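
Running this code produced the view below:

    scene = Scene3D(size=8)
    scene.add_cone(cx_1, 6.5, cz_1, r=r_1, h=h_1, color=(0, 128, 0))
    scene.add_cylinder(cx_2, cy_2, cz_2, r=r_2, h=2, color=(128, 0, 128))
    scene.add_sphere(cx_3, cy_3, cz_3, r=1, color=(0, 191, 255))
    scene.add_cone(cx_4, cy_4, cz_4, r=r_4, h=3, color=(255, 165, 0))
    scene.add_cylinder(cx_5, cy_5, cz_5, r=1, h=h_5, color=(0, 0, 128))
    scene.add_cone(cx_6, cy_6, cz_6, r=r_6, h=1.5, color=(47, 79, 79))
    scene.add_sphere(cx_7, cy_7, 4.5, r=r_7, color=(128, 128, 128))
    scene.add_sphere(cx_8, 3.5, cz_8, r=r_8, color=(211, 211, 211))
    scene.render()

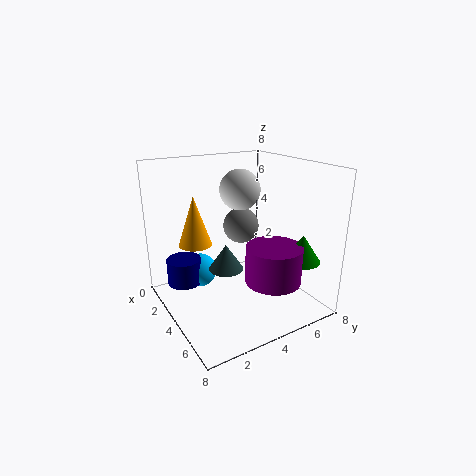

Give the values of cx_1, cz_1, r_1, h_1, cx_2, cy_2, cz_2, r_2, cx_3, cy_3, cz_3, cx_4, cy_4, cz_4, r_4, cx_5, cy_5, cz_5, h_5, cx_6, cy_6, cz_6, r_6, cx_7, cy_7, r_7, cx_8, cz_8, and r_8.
cx_1 = 6.5, cz_1 = 3, r_1 = 1, h_1 = 1.5, cx_2 = 6, cy_2 = 5, cz_2 = 2, r_2 = 1.5, cx_3 = 2, cy_3 = 2.5, cz_3 = 1.5, cx_4 = 1.5, cy_4 = 2.5, cz_4 = 3, r_4 = 1, cx_5 = 2, cy_5 = 1.5, cz_5 = 1, h_5 = 1.5, cx_6 = 3.5, cy_6 = 3.5, cz_6 = 2, r_6 = 1, cx_7 = 3.5, cy_7 = 4.5, r_7 = 1, cx_8 = 5, cz_8 = 7, r_8 = 1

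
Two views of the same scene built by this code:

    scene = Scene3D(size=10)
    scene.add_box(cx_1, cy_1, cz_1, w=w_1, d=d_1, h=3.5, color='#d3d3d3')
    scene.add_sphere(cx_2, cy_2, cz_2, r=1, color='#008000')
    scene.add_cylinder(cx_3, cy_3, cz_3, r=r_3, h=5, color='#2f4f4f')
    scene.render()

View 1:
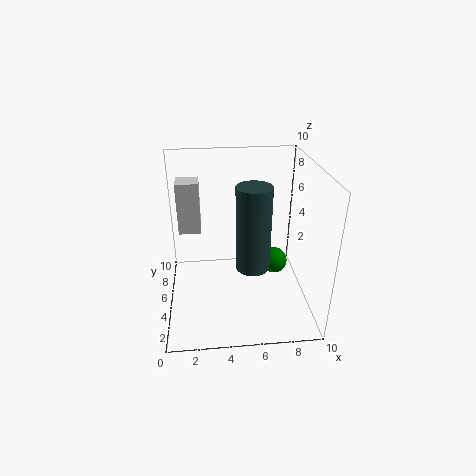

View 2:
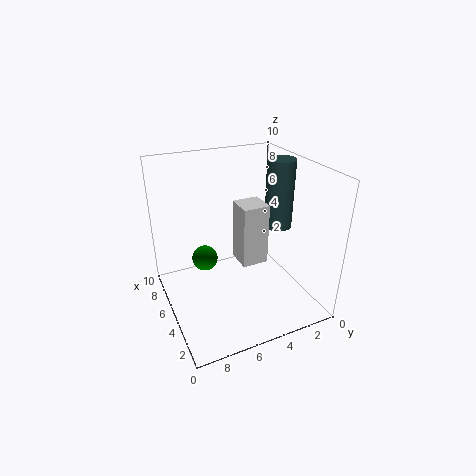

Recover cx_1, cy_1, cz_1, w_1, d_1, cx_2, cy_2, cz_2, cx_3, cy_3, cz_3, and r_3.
cx_1 = 1
cy_1 = 5
cz_1 = 5.5
w_1 = 1.5
d_1 = 1.5
cx_2 = 8
cy_2 = 6.5
cz_2 = 2
cx_3 = 5.5
cy_3 = 1.5
cz_3 = 5
r_3 = 1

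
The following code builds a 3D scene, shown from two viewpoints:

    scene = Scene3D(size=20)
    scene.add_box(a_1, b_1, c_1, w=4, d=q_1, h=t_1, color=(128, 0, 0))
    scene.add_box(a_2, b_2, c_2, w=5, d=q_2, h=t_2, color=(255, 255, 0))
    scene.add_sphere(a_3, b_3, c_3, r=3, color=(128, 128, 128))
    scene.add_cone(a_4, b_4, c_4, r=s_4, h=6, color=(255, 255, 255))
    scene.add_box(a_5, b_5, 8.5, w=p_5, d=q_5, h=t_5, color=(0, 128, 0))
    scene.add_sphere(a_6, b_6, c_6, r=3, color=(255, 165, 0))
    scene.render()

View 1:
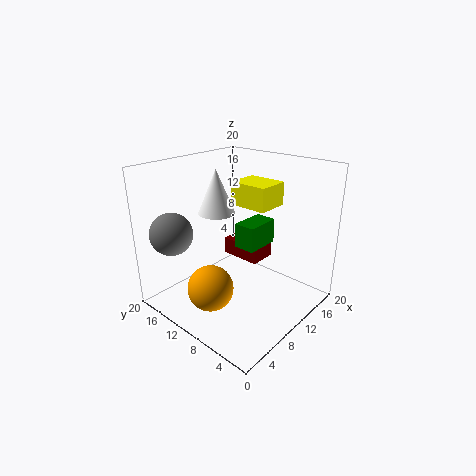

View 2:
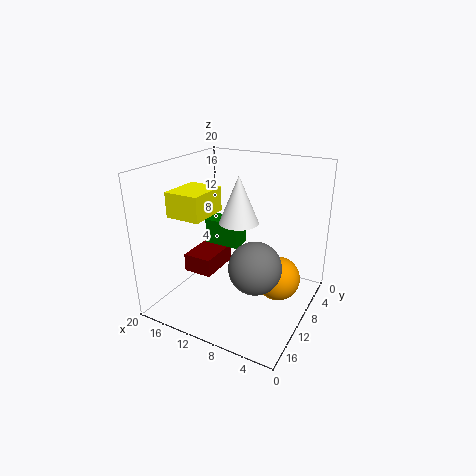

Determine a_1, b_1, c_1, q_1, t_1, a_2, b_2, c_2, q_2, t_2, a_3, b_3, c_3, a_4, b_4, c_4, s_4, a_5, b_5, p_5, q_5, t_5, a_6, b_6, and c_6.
a_1 = 12; b_1 = 8.5; c_1 = 5.5; q_1 = 6; t_1 = 2.5; a_2 = 13.5; b_2 = 8.5; c_2 = 13; q_2 = 6; t_2 = 3.5; a_3 = 4; b_3 = 17; c_3 = 10.5; a_4 = 8.5; b_4 = 12.5; c_4 = 13.5; s_4 = 2.5; a_5 = 10; b_5 = 7.5; p_5 = 5; q_5 = 3; t_5 = 3.5; a_6 = 4; b_6 = 9.5; c_6 = 5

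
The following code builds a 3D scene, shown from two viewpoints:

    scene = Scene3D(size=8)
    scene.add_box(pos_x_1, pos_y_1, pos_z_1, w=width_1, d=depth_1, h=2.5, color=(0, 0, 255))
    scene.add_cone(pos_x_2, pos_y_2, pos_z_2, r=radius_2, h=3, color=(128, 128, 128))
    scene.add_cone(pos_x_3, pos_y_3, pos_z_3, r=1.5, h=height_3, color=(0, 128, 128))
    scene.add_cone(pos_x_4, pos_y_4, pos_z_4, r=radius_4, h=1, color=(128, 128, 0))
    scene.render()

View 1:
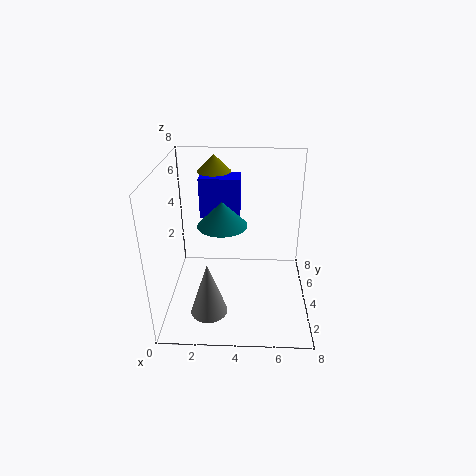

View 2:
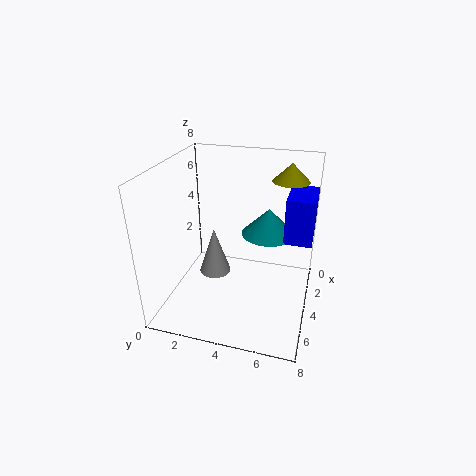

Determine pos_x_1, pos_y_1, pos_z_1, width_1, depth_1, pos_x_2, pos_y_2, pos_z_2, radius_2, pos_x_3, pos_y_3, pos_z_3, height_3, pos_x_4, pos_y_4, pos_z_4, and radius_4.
pos_x_1 = 1.5
pos_y_1 = 6.5
pos_z_1 = 4
width_1 = 2.5
depth_1 = 1.5
pos_x_2 = 2.5
pos_y_2 = 2
pos_z_2 = 0.5
radius_2 = 1
pos_x_3 = 3
pos_y_3 = 5.5
pos_z_3 = 4
height_3 = 1.5
pos_x_4 = 2.5
pos_y_4 = 6.5
pos_z_4 = 7
radius_4 = 1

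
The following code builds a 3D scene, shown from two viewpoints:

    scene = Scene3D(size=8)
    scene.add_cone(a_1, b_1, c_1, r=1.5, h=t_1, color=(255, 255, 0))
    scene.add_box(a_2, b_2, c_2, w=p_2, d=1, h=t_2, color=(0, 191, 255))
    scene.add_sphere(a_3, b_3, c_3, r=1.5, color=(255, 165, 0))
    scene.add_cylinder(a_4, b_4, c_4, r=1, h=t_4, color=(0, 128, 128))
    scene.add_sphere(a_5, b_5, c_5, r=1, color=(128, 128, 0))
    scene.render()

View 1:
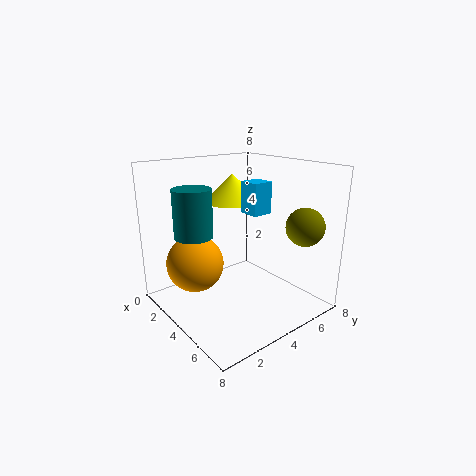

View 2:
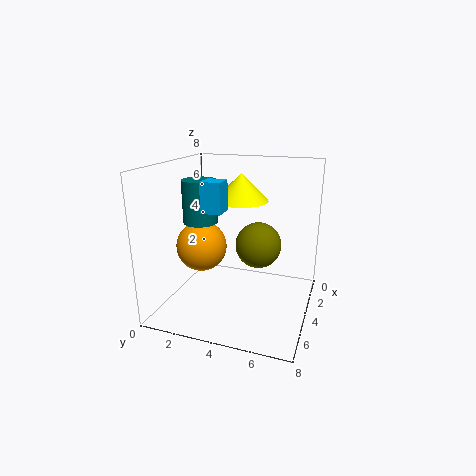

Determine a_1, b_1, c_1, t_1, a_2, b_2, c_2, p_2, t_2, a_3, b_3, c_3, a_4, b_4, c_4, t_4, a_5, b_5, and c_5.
a_1 = 3.5, b_1 = 4, c_1 = 6, t_1 = 1.5, a_2 = 5.5, b_2 = 3, c_2 = 6, p_2 = 1, t_2 = 1.5, a_3 = 3.5, b_3 = 1.5, c_3 = 3, a_4 = 3.5, b_4 = 1.5, c_4 = 4.5, t_4 = 2.5, a_5 = 7, b_5 = 6, c_5 = 5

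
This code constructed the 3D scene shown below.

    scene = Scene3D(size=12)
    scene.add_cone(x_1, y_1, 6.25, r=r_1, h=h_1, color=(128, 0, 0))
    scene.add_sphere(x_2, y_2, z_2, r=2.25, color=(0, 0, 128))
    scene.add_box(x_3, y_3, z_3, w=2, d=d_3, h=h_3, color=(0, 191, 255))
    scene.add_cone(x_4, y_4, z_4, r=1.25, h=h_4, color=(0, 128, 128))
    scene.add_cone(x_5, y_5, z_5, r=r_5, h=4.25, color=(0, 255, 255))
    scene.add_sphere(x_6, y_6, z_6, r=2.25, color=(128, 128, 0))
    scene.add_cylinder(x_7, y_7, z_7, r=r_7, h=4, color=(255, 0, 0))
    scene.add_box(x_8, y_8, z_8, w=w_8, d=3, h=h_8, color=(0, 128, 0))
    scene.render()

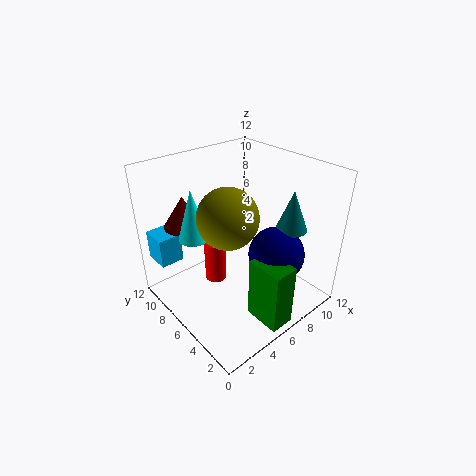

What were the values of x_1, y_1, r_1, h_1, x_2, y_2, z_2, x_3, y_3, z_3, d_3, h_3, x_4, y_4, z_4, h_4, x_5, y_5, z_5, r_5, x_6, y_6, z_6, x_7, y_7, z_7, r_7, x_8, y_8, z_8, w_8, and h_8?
x_1 = 3.5, y_1 = 10.25, r_1 = 1.75, h_1 = 2.75, x_2 = 7.5, y_2 = 3, z_2 = 5.25, x_3 = 0.5, y_3 = 9.25, z_3 = 3.75, d_3 = 2.25, h_3 = 2.5, x_4 = 8.75, y_4 = 2.75, z_4 = 7.25, h_4 = 3.25, x_5 = 3, y_5 = 8, z_5 = 6.25, r_5 = 1.25, x_6 = 3.75, y_6 = 4.5, z_6 = 9.25, x_7 = 5.75, y_7 = 9, z_7 = 0.25, r_7 = 1, x_8 = 4.75, y_8 = 0.25, z_8 = 0.5, w_8 = 2, h_8 = 5.25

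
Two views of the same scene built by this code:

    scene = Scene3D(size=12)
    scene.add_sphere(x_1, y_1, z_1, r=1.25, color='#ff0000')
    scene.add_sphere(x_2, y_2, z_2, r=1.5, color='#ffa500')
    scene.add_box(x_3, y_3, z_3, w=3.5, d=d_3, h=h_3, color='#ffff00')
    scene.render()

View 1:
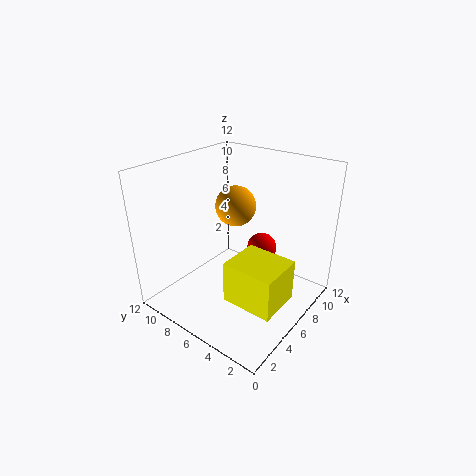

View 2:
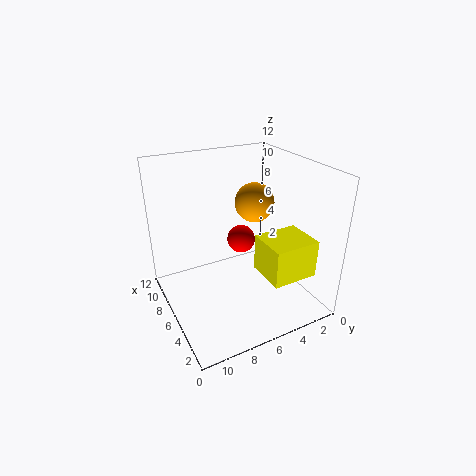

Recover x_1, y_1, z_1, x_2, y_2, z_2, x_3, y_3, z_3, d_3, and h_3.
x_1 = 7.75, y_1 = 4.75, z_1 = 4.75, x_2 = 4.75, y_2 = 5.25, z_2 = 9.5, x_3 = 2.25, y_3 = 0.5, z_3 = 2.75, d_3 = 4, h_3 = 3.25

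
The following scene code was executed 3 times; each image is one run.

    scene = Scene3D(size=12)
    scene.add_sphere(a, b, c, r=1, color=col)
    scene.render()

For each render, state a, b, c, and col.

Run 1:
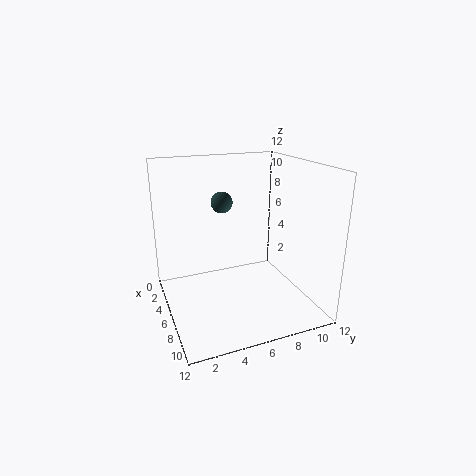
a = 2
b = 6
c = 8
col = 'darkslategray'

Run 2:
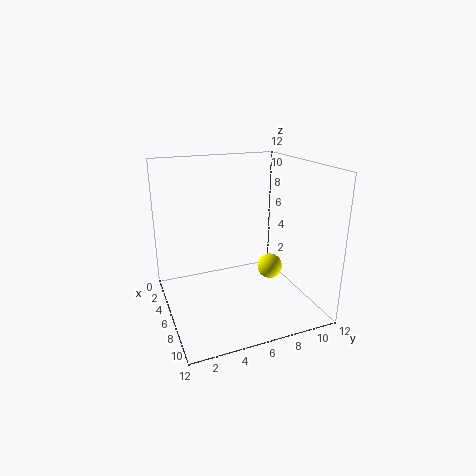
a = 8
b = 8
c = 4
col = 'yellow'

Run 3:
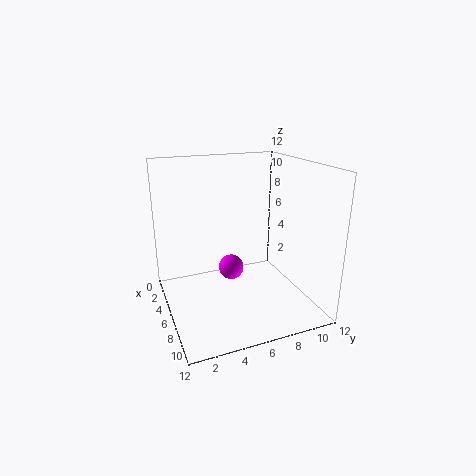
a = 7
b = 5
c = 4
col = 'magenta'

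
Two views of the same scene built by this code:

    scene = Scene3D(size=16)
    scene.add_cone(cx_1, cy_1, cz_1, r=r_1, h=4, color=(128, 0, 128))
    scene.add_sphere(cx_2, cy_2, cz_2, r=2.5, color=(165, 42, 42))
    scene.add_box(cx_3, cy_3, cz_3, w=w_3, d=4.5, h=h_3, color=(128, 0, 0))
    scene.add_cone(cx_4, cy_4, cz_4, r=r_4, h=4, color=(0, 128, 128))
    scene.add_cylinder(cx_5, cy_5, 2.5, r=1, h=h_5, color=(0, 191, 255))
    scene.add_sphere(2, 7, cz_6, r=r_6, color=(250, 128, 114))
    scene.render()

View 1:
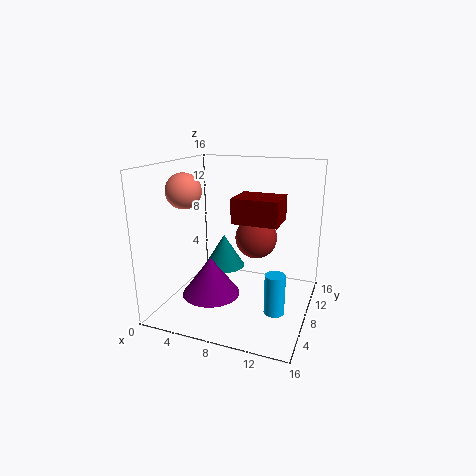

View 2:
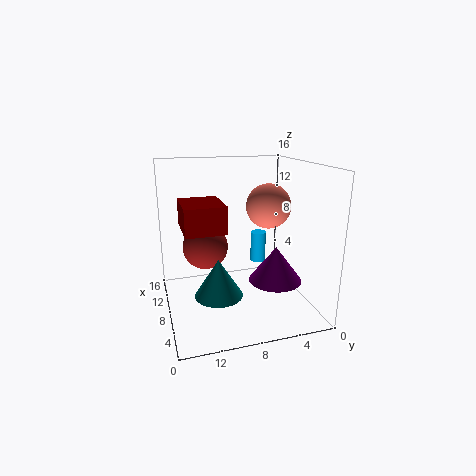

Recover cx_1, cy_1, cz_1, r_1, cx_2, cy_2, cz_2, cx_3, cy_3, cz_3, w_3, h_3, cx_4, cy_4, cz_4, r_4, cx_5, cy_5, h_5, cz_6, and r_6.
cx_1 = 6.5, cy_1 = 4, cz_1 = 3, r_1 = 3, cx_2 = 9, cy_2 = 11.5, cz_2 = 7, cx_3 = 6.5, cy_3 = 9.5, cz_3 = 9, w_3 = 5.5, h_3 = 3, cx_4 = 5, cy_4 = 11, cz_4 = 3, r_4 = 2.5, cx_5 = 13.5, cy_5 = 3.5, h_5 = 4, cz_6 = 13, r_6 = 2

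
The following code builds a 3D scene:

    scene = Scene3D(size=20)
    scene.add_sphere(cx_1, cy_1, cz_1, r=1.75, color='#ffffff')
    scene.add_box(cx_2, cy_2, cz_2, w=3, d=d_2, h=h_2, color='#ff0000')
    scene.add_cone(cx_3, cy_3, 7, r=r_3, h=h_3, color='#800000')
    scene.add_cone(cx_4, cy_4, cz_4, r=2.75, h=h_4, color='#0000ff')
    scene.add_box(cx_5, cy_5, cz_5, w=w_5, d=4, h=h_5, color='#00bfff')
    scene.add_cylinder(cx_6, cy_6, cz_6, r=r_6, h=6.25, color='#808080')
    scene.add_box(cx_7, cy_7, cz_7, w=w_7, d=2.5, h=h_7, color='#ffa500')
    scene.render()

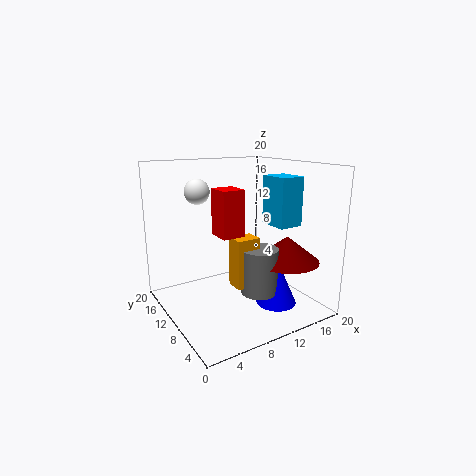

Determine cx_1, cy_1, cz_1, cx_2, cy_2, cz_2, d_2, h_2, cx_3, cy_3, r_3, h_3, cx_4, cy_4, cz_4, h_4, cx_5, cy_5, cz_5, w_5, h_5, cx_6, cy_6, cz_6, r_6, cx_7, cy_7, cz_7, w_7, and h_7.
cx_1 = 5.75; cy_1 = 13.75; cz_1 = 16.25; cx_2 = 6; cy_2 = 6.75; cz_2 = 11.25; d_2 = 3.25; h_2 = 6; cx_3 = 15.25; cy_3 = 5.75; r_3 = 4.5; h_3 = 3.5; cx_4 = 13.5; cy_4 = 5.5; cz_4 = 1.25; h_4 = 6.25; cx_5 = 12.25; cy_5 = 3.5; cz_5 = 12.5; w_5 = 3.25; h_5 = 6.25; cx_6 = 11.25; cy_6 = 6.5; cz_6 = 3; r_6 = 2.5; cx_7 = 8; cy_7 = 6.5; cz_7 = 4; w_7 = 3.25; h_7 = 6.75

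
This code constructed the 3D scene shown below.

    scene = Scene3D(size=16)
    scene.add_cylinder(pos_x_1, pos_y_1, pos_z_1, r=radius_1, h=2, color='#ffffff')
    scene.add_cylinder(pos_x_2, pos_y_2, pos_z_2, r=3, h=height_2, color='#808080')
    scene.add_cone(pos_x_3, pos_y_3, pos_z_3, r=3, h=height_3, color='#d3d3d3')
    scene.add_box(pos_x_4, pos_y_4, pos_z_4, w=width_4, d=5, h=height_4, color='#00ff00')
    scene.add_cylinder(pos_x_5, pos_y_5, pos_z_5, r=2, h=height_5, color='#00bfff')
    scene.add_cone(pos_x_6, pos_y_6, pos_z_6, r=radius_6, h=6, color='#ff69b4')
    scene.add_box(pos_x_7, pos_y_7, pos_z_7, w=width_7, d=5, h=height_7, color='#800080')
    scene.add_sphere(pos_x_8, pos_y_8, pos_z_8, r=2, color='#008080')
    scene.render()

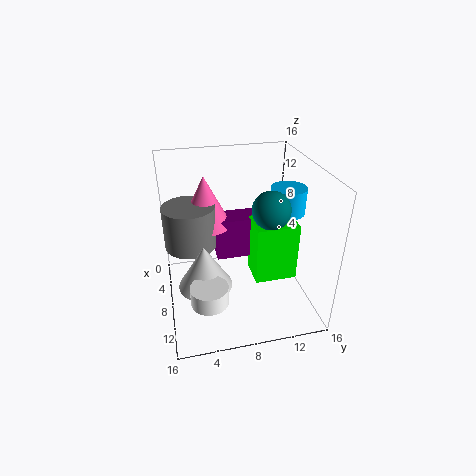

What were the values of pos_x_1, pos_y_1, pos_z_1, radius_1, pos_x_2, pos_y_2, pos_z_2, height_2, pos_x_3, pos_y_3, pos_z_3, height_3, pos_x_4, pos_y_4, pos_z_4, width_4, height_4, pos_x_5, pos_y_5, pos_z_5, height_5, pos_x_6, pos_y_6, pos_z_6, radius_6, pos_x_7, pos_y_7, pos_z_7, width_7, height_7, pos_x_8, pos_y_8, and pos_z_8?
pos_x_1 = 12; pos_y_1 = 4; pos_z_1 = 3; radius_1 = 2; pos_x_2 = 5; pos_y_2 = 3; pos_z_2 = 6; height_2 = 5; pos_x_3 = 9; pos_y_3 = 4; pos_z_3 = 3; height_3 = 5; pos_x_4 = 5; pos_y_4 = 10; pos_z_4 = 2; width_4 = 4; height_4 = 7; pos_x_5 = 7; pos_y_5 = 14; pos_z_5 = 10; height_5 = 3; pos_x_6 = 4; pos_y_6 = 5; pos_z_6 = 8; radius_6 = 3; pos_x_7 = 3; pos_y_7 = 6; pos_z_7 = 4; width_7 = 3; height_7 = 5; pos_x_8 = 10; pos_y_8 = 11; pos_z_8 = 12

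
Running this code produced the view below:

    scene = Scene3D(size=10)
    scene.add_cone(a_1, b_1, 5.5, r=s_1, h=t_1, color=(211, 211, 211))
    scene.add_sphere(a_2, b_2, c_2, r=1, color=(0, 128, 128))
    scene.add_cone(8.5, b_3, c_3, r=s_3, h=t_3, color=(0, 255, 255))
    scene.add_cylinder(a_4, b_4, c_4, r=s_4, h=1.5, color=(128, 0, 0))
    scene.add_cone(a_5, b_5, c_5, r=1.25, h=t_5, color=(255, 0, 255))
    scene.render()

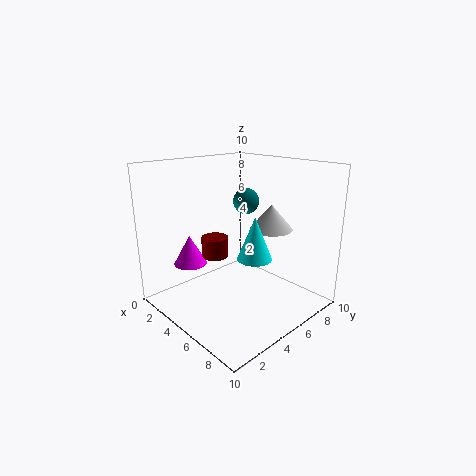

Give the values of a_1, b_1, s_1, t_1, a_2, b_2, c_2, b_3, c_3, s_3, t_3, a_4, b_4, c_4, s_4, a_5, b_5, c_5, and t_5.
a_1 = 6.25, b_1 = 7, s_1 = 1.5, t_1 = 1.75, a_2 = 3, b_2 = 7.75, c_2 = 6.75, b_3 = 3, c_3 = 5.25, s_3 = 1, t_3 = 2.5, a_4 = 2.75, b_4 = 4.75, c_4 = 3, s_4 = 1, a_5 = 1.25, b_5 = 3.5, c_5 = 2.25, t_5 = 2.25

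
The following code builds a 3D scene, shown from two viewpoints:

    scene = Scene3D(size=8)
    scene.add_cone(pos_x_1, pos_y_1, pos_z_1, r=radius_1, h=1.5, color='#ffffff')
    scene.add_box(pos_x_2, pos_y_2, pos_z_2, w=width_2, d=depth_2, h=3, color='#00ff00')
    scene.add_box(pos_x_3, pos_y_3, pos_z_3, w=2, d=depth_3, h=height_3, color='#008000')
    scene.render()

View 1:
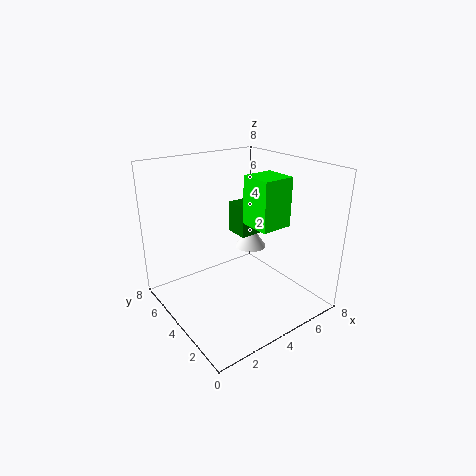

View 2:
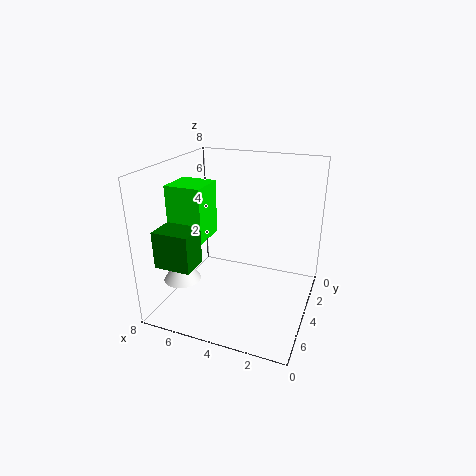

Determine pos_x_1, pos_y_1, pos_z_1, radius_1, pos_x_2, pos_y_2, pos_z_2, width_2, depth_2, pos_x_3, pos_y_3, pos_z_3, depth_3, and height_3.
pos_x_1 = 6.5, pos_y_1 = 6, pos_z_1 = 2, radius_1 = 1, pos_x_2 = 5.5, pos_y_2 = 3.5, pos_z_2 = 4, width_2 = 2, depth_2 = 2, pos_x_3 = 5.5, pos_y_3 = 5.5, pos_z_3 = 3, depth_3 = 1.5, height_3 = 2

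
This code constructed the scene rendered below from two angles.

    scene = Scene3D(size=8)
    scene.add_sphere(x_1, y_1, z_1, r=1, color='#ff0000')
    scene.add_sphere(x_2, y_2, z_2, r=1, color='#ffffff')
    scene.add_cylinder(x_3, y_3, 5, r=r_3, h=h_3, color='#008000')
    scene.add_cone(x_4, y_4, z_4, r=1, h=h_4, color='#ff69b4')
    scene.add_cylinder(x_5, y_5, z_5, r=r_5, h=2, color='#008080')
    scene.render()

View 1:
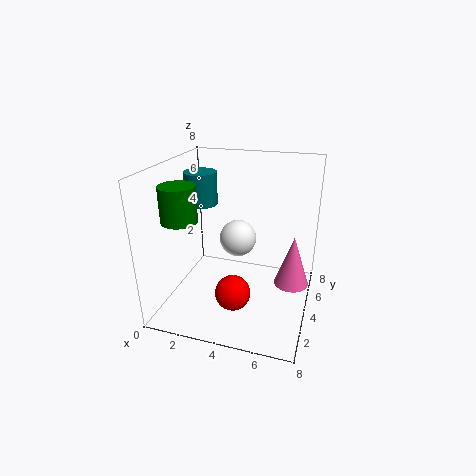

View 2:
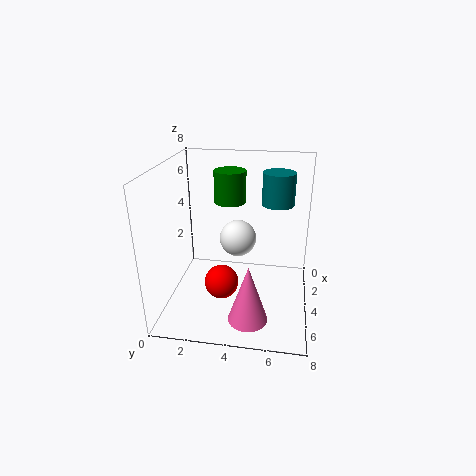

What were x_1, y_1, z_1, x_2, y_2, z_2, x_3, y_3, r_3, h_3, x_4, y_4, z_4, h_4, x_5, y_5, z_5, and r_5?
x_1 = 4; y_1 = 3; z_1 = 1; x_2 = 4; y_2 = 4; z_2 = 4; x_3 = 1; y_3 = 3; r_3 = 1; h_3 = 2; x_4 = 7; y_4 = 5; z_4 = 1; h_4 = 3; x_5 = 1; y_5 = 6; z_5 = 5; r_5 = 1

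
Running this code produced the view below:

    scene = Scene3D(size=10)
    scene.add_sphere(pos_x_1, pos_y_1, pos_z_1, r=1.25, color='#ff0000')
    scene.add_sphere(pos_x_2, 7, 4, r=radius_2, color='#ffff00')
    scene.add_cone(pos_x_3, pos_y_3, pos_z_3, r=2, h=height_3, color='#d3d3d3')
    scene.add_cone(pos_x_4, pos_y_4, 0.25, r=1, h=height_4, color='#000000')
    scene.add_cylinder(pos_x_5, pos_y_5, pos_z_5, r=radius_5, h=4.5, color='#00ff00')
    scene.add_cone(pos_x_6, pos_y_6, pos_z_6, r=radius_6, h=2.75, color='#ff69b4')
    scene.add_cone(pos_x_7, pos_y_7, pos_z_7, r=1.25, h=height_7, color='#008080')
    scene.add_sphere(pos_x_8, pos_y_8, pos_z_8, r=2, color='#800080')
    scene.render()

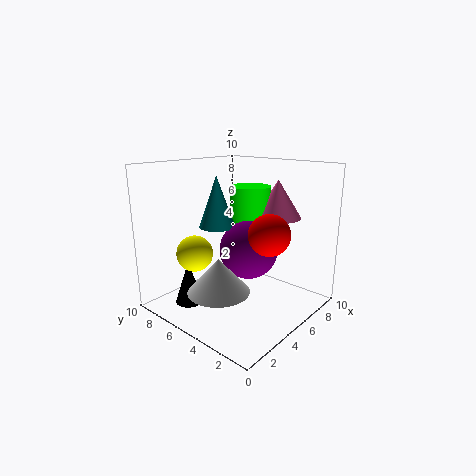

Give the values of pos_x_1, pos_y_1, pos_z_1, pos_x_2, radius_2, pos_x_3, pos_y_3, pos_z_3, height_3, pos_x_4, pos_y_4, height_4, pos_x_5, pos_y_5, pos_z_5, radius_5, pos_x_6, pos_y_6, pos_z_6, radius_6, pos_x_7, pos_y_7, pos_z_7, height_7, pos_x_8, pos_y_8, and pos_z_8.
pos_x_1 = 3.75; pos_y_1 = 1.5; pos_z_1 = 6.25; pos_x_2 = 2.75; radius_2 = 1.25; pos_x_3 = 2.25; pos_y_3 = 4.25; pos_z_3 = 2.25; height_3 = 2.25; pos_x_4 = 2.5; pos_y_4 = 7.5; height_4 = 3; pos_x_5 = 7.25; pos_y_5 = 5.75; pos_z_5 = 3.75; radius_5 = 1.5; pos_x_6 = 8.25; pos_y_6 = 4; pos_z_6 = 6; radius_6 = 1.75; pos_x_7 = 4.25; pos_y_7 = 6.25; pos_z_7 = 5.75; height_7 = 3.5; pos_x_8 = 5.25; pos_y_8 = 4.25; pos_z_8 = 4.25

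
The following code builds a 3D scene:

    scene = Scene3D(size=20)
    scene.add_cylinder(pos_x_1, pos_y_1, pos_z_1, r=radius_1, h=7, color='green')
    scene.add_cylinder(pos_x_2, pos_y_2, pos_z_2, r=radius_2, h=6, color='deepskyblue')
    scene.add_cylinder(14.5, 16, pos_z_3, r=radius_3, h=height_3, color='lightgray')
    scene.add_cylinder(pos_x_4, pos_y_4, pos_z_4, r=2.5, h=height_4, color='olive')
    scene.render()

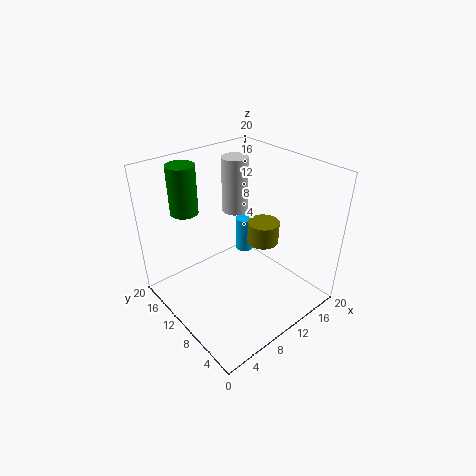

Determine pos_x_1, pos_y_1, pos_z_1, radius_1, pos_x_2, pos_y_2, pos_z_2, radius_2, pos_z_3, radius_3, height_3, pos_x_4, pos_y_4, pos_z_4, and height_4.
pos_x_1 = 6
pos_y_1 = 17
pos_z_1 = 12.5
radius_1 = 2
pos_x_2 = 17.5
pos_y_2 = 17
pos_z_2 = 1.5
radius_2 = 1.5
pos_z_3 = 10.5
radius_3 = 2
height_3 = 8.5
pos_x_4 = 17
pos_y_4 = 12
pos_z_4 = 5.5
height_4 = 3.5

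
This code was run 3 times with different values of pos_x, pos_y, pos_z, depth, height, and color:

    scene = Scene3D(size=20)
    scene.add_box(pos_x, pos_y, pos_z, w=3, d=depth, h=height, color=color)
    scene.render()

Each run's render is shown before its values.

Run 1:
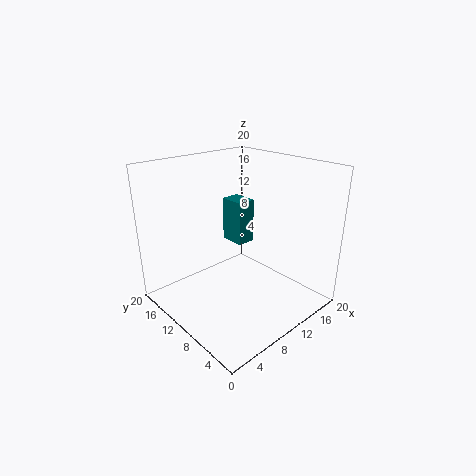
pos_x = 14; pos_y = 14; pos_z = 6; depth = 4; height = 7; color = 'teal'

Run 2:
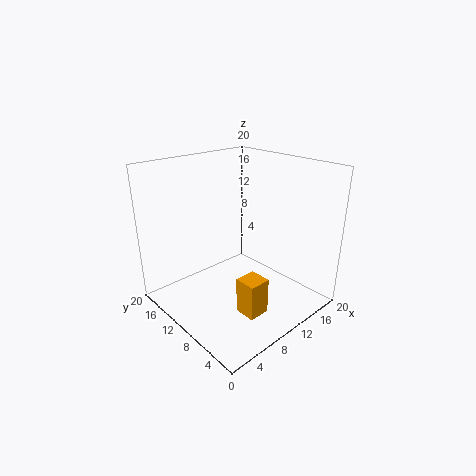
pos_x = 7; pos_y = 4; pos_z = 1; depth = 3; height = 5; color = 'orange'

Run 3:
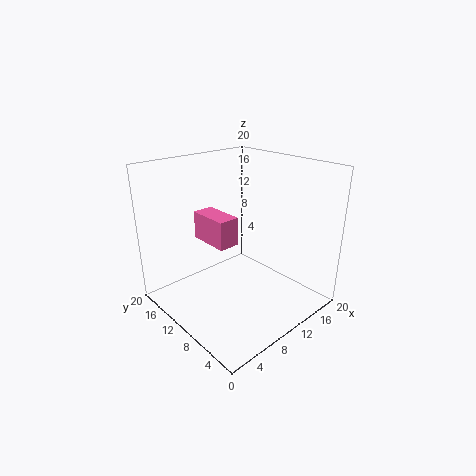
pos_x = 7; pos_y = 10; pos_z = 9; depth = 6; height = 4; color = 'hotpink'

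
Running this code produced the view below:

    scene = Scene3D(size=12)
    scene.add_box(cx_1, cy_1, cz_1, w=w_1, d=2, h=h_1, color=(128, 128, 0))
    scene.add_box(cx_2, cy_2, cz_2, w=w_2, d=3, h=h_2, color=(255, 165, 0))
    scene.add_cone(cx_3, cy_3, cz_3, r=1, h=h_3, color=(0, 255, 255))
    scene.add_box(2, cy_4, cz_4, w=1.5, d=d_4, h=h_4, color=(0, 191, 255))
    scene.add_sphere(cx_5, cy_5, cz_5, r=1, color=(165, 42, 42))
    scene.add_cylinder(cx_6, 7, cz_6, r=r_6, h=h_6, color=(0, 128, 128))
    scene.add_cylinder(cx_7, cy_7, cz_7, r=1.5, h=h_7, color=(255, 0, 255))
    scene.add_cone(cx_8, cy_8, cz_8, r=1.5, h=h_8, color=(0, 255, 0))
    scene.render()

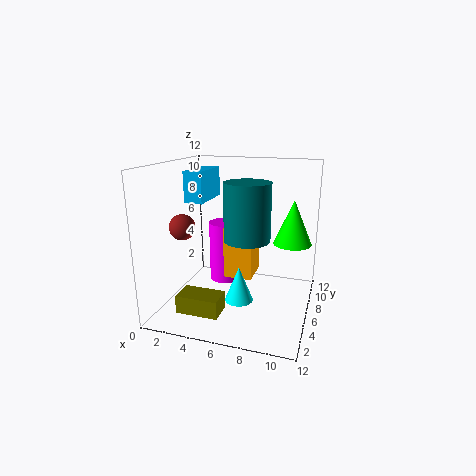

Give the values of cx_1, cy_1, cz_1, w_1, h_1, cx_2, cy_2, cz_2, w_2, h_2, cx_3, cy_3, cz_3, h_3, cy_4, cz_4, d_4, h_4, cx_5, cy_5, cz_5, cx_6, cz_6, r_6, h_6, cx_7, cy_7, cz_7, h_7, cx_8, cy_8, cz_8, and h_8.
cx_1 = 2
cy_1 = 2
cz_1 = 0.5
w_1 = 3.5
h_1 = 1.5
cx_2 = 4.5
cy_2 = 6.5
cz_2 = 2
w_2 = 2.5
h_2 = 4.5
cx_3 = 7.5
cy_3 = 1.5
cz_3 = 3
h_3 = 2.5
cy_4 = 4.5
cz_4 = 9
d_4 = 4
h_4 = 2.5
cx_5 = 2.5
cy_5 = 3
cz_5 = 7.5
cx_6 = 6.5
cz_6 = 5.5
r_6 = 2
h_6 = 5
cx_7 = 4
cy_7 = 8.5
cz_7 = 1
h_7 = 5.5
cx_8 = 10.5
cy_8 = 6
cz_8 = 6
h_8 = 3.5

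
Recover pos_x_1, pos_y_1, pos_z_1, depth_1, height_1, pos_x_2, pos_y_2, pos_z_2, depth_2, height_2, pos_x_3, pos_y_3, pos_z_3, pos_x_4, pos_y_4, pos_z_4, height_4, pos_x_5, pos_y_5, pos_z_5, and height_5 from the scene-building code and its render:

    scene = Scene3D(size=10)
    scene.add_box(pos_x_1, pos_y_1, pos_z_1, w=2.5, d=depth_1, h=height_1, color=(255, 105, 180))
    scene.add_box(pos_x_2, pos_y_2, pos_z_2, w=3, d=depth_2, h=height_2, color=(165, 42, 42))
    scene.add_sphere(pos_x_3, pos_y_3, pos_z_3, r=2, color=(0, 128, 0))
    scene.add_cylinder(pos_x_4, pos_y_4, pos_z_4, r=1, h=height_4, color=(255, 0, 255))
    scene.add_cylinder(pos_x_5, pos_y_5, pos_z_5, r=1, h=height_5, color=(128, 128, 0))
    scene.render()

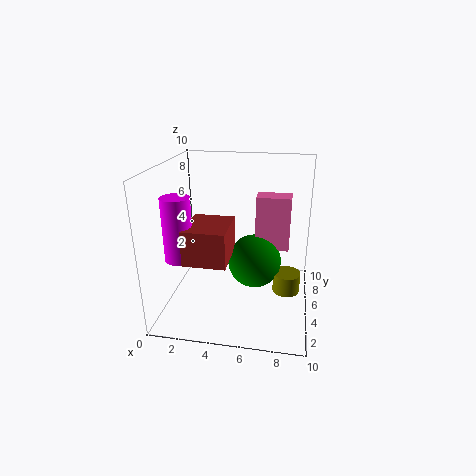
pos_x_1 = 6
pos_y_1 = 6.5
pos_z_1 = 3.5
depth_1 = 1.5
height_1 = 4
pos_x_2 = 1.5
pos_y_2 = 3
pos_z_2 = 3.5
depth_2 = 3.5
height_2 = 2.5
pos_x_3 = 6
pos_y_3 = 6.5
pos_z_3 = 2.5
pos_x_4 = 1
pos_y_4 = 4
pos_z_4 = 3.5
height_4 = 4.5
pos_x_5 = 8.5
pos_y_5 = 6
pos_z_5 = 0.5
height_5 = 1.5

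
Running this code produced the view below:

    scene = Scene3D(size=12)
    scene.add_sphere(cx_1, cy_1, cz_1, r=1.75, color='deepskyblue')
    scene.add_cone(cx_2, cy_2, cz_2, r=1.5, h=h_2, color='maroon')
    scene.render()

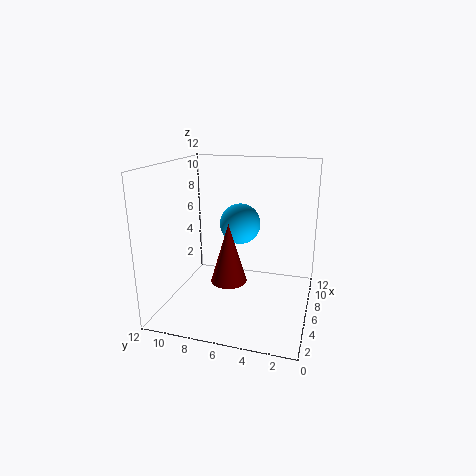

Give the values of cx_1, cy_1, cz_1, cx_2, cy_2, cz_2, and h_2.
cx_1 = 7.5
cy_1 = 6.25
cz_1 = 6.75
cx_2 = 5
cy_2 = 6.5
cz_2 = 2.5
h_2 = 5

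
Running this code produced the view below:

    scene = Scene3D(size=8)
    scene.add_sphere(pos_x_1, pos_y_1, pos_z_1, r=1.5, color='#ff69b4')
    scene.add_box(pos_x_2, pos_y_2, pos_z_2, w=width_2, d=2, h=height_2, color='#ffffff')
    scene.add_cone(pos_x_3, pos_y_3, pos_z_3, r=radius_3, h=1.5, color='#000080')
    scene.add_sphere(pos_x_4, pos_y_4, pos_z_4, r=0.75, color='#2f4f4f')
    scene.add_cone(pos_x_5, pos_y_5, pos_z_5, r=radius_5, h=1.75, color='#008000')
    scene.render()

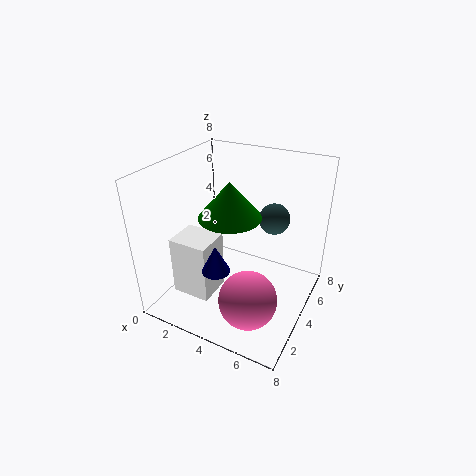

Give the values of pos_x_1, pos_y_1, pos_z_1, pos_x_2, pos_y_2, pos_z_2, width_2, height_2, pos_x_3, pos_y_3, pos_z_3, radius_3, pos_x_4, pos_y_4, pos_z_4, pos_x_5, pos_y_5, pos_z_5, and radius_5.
pos_x_1 = 5.75
pos_y_1 = 1.75
pos_z_1 = 2
pos_x_2 = 0.75
pos_y_2 = 2
pos_z_2 = 0.5
width_2 = 2.25
height_2 = 3.5
pos_x_3 = 3.75
pos_y_3 = 2
pos_z_3 = 3
radius_3 = 0.75
pos_x_4 = 6.25
pos_y_4 = 3.5
pos_z_4 = 6
pos_x_5 = 4.5
pos_y_5 = 2.25
pos_z_5 = 6.25
radius_5 = 1.5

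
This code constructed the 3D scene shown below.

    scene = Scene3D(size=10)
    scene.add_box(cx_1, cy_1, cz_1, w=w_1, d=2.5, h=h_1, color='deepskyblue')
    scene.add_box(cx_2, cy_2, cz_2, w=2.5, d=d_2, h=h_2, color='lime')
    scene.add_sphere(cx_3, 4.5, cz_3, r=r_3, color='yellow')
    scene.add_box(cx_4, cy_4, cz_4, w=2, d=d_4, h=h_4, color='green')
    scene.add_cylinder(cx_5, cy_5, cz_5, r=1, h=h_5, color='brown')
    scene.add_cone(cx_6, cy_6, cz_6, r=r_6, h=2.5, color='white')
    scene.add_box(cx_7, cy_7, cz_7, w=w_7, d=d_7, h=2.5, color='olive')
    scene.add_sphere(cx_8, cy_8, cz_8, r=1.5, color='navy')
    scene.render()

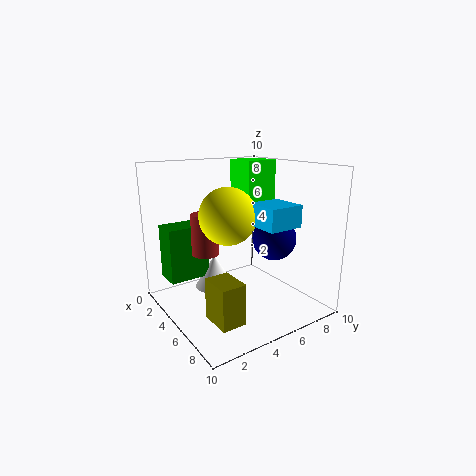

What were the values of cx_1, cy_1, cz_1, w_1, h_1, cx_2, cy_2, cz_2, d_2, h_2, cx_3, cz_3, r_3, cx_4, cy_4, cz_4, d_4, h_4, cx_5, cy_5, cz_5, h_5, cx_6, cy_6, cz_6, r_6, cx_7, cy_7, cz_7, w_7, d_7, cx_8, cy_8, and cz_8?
cx_1 = 5.5, cy_1 = 5.5, cz_1 = 6, w_1 = 2.5, h_1 = 1.5, cx_2 = 1, cy_2 = 7, cz_2 = 6.5, d_2 = 2.5, h_2 = 3.5, cx_3 = 4.5, cz_3 = 6.5, r_3 = 2, cx_4 = 0.5, cy_4 = 1, cz_4 = 1.5, d_4 = 3, h_4 = 4, cx_5 = 3, cy_5 = 3.5, cz_5 = 3.5, h_5 = 3, cx_6 = 2.5, cy_6 = 4.5, cz_6 = 0.5, r_6 = 1.5, cx_7 = 7.5, cy_7 = 1, cz_7 = 1.5, w_7 = 2, d_7 = 1.5, cx_8 = 6.5, cy_8 = 7, cz_8 = 5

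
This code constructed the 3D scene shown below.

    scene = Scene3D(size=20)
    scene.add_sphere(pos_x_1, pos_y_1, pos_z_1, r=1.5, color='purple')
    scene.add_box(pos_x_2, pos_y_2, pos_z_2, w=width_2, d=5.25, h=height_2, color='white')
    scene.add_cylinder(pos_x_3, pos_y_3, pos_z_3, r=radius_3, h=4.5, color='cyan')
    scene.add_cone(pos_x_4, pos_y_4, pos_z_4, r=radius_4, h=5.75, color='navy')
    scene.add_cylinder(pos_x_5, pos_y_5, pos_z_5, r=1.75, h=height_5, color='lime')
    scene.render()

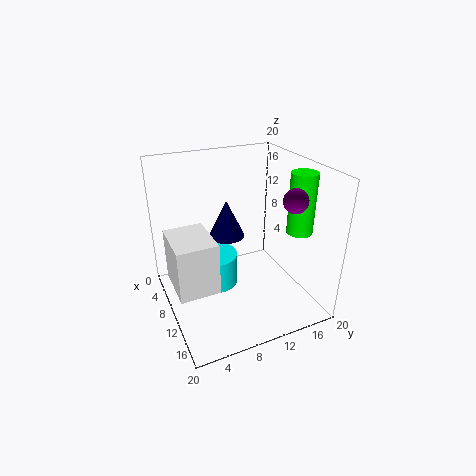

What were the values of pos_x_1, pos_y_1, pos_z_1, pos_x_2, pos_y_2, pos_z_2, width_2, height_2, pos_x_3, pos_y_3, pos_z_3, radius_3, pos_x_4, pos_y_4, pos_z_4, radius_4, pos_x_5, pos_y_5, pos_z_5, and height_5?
pos_x_1 = 16.75; pos_y_1 = 14.25; pos_z_1 = 17.25; pos_x_2 = 7.75; pos_y_2 = 0.25; pos_z_2 = 5.25; width_2 = 6.75; height_2 = 7; pos_x_3 = 9; pos_y_3 = 6.75; pos_z_3 = 3.25; radius_3 = 3.25; pos_x_4 = 4.75; pos_y_4 = 10.5; pos_z_4 = 7.75; radius_4 = 2.75; pos_x_5 = 14; pos_y_5 = 17.25; pos_z_5 = 11.25; height_5 = 8.25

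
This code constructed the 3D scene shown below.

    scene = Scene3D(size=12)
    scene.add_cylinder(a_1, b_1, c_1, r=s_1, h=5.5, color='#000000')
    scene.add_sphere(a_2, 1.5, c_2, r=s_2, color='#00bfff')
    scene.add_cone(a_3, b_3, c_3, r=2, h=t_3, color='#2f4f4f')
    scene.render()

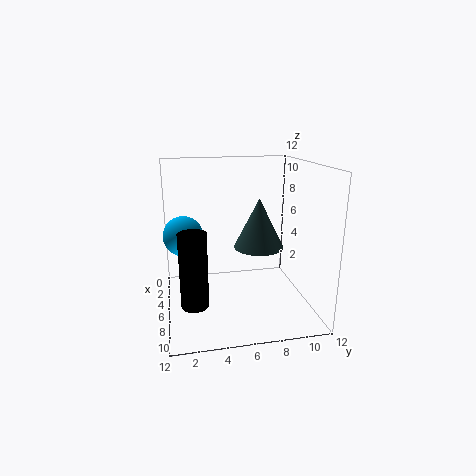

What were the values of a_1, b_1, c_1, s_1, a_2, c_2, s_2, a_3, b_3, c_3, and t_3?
a_1 = 10
b_1 = 2
c_1 = 2.5
s_1 = 1
a_2 = 7.5
c_2 = 7
s_2 = 1.5
a_3 = 7
b_3 = 7.5
c_3 = 5.5
t_3 = 4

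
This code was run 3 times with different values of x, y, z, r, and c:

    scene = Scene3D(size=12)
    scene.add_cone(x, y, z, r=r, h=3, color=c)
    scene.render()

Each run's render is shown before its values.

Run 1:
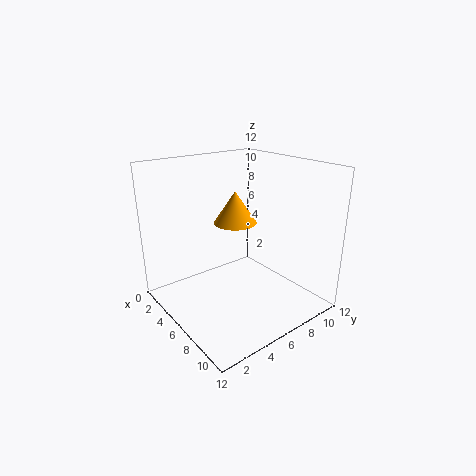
x = 3
y = 8
z = 6
r = 2
c = 'orange'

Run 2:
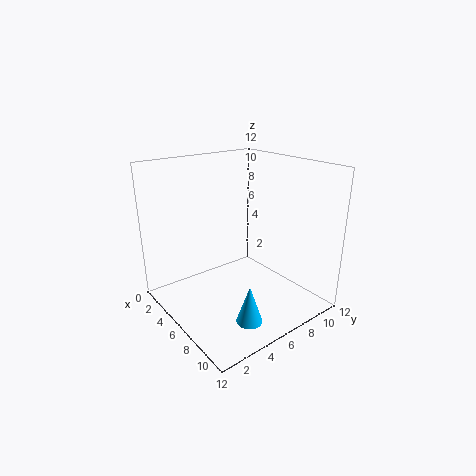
x = 10
y = 4
z = 1
r = 1
c = 'deepskyblue'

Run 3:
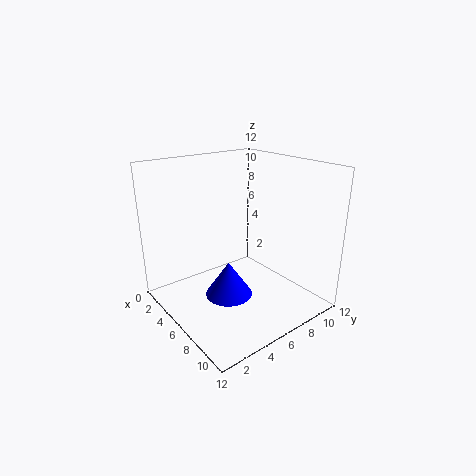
x = 6
y = 5
z = 1
r = 2
c = 'blue'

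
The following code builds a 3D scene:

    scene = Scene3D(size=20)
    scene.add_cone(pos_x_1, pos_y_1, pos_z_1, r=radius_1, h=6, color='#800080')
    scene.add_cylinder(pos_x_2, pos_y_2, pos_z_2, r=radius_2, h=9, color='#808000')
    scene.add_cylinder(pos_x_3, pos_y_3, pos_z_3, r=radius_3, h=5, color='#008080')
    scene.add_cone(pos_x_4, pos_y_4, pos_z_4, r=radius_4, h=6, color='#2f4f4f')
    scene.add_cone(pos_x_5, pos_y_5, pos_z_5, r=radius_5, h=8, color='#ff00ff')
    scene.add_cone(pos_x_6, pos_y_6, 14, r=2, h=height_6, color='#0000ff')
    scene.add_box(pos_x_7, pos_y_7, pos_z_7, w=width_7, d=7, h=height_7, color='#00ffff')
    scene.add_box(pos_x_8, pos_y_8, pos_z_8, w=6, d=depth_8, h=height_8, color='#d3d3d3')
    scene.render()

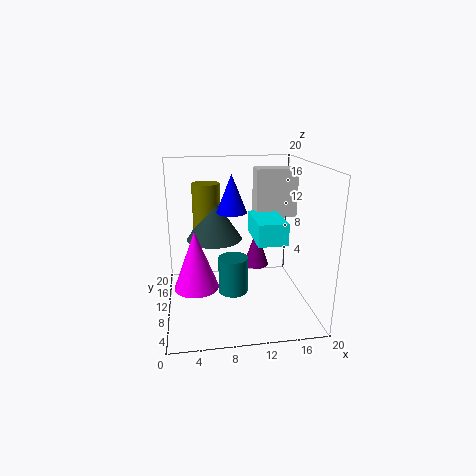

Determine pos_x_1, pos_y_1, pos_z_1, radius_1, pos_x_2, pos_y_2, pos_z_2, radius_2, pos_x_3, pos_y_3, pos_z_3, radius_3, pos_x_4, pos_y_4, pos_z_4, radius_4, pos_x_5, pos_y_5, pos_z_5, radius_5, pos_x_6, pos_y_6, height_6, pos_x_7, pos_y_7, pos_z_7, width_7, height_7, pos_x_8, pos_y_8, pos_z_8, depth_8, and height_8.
pos_x_1 = 14, pos_y_1 = 16, pos_z_1 = 3, radius_1 = 2, pos_x_2 = 6, pos_y_2 = 14, pos_z_2 = 8, radius_2 = 2, pos_x_3 = 9, pos_y_3 = 8, pos_z_3 = 3, radius_3 = 2, pos_x_4 = 7, pos_y_4 = 13, pos_z_4 = 9, radius_4 = 4, pos_x_5 = 4, pos_y_5 = 8, pos_z_5 = 4, radius_5 = 3, pos_x_6 = 9, pos_y_6 = 9, height_6 = 5, pos_x_7 = 12, pos_y_7 = 6, pos_z_7 = 10, width_7 = 4, height_7 = 3, pos_x_8 = 13, pos_y_8 = 12, pos_z_8 = 12, depth_8 = 3, height_8 = 7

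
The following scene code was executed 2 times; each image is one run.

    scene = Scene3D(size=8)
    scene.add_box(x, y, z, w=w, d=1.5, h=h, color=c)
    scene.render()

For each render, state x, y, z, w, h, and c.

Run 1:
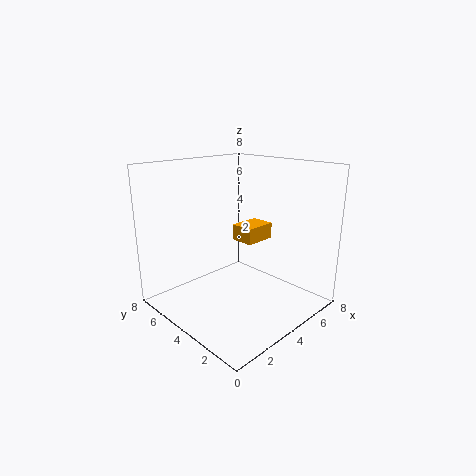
x = 5.5, y = 4.5, z = 3, w = 2, h = 1, c = 'orange'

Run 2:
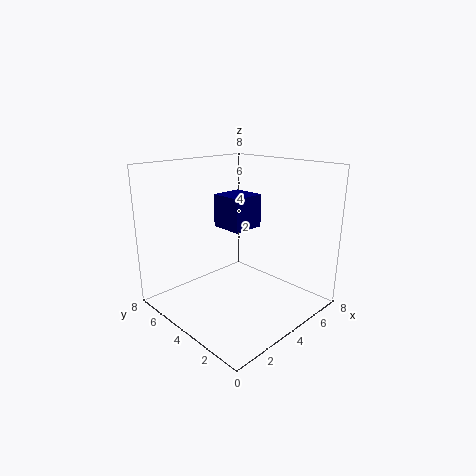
x = 1.5, y = 1.5, z = 5.5, w = 1.5, h = 1.5, c = 'navy'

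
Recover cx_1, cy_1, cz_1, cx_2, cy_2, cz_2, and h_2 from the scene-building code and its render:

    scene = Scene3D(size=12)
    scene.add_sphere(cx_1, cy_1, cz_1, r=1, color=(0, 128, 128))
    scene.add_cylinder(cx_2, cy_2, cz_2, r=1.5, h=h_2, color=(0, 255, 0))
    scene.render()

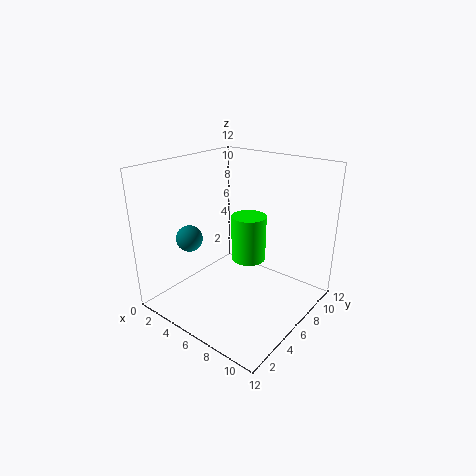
cx_1 = 4.5
cy_1 = 2
cz_1 = 7
cx_2 = 6
cy_2 = 7.5
cz_2 = 3.5
h_2 = 4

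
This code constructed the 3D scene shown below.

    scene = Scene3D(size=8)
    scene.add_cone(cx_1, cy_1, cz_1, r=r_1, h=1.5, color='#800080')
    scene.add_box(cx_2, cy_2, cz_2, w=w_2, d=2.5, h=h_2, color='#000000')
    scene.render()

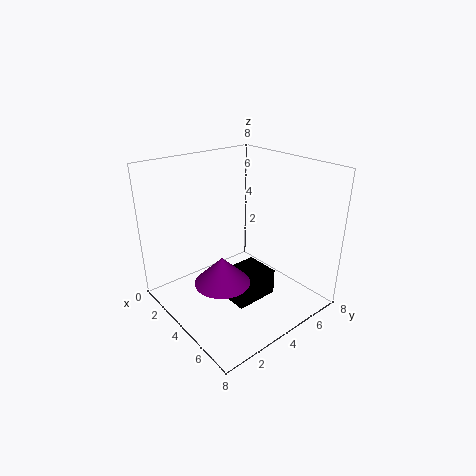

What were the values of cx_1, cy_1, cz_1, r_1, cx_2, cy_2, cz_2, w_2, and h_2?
cx_1 = 4.5; cy_1 = 2.5; cz_1 = 2; r_1 = 1.5; cx_2 = 3.5; cy_2 = 3; cz_2 = 0.5; w_2 = 2; h_2 = 1.5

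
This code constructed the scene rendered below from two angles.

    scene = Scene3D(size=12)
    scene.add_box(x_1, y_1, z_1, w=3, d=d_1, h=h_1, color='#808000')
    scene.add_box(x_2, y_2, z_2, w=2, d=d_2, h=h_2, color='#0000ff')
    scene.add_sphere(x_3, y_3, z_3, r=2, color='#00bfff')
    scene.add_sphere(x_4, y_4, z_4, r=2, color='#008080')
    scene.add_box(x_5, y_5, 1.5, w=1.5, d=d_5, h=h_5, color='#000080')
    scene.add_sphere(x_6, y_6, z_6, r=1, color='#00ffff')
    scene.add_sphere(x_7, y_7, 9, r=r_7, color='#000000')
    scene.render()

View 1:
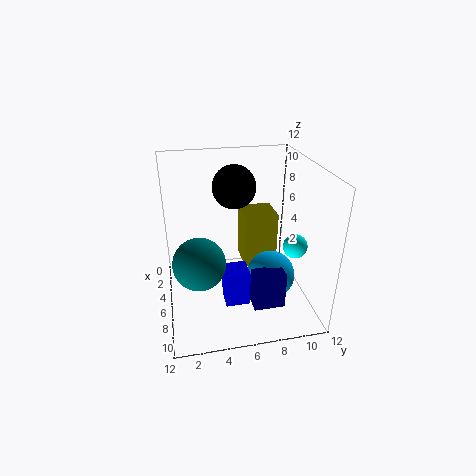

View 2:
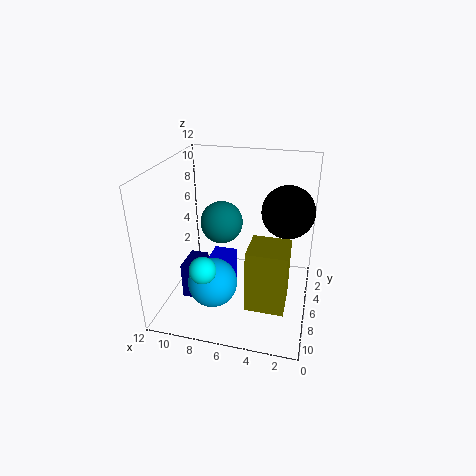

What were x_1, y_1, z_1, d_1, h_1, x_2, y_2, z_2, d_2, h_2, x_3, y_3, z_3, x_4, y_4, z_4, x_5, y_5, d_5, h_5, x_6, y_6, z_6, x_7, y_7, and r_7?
x_1 = 1.5
y_1 = 7
z_1 = 2
d_1 = 3
h_1 = 5
x_2 = 6.5
y_2 = 4.5
z_2 = 1
d_2 = 2
h_2 = 3
x_3 = 7.5
y_3 = 8.5
z_3 = 3
x_4 = 8.5
y_4 = 2.5
z_4 = 5.5
x_5 = 8.5
y_5 = 6.5
d_5 = 2.5
h_5 = 3
x_6 = 7.5
y_6 = 10.5
z_6 = 5.5
x_7 = 2
y_7 = 6.5
r_7 = 2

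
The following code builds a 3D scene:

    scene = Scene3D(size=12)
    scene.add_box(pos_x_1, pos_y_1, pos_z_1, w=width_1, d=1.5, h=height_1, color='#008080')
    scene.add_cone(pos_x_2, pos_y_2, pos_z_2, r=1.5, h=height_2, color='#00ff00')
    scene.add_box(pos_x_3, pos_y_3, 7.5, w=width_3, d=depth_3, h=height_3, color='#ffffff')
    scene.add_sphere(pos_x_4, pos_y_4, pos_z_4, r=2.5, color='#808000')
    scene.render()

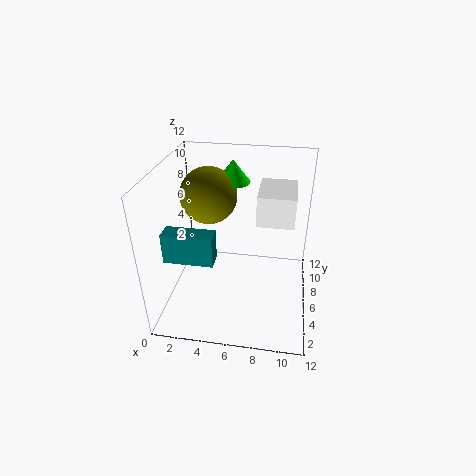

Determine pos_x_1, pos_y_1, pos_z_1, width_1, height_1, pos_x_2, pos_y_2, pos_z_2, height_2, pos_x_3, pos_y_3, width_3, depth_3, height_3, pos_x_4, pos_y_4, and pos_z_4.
pos_x_1 = 0.5
pos_y_1 = 3
pos_z_1 = 5
width_1 = 4
height_1 = 2.5
pos_x_2 = 5
pos_y_2 = 9.5
pos_z_2 = 9.5
height_2 = 2
pos_x_3 = 7.5
pos_y_3 = 5.5
width_3 = 3
depth_3 = 4
height_3 = 2.5
pos_x_4 = 3
pos_y_4 = 8.5
pos_z_4 = 8.5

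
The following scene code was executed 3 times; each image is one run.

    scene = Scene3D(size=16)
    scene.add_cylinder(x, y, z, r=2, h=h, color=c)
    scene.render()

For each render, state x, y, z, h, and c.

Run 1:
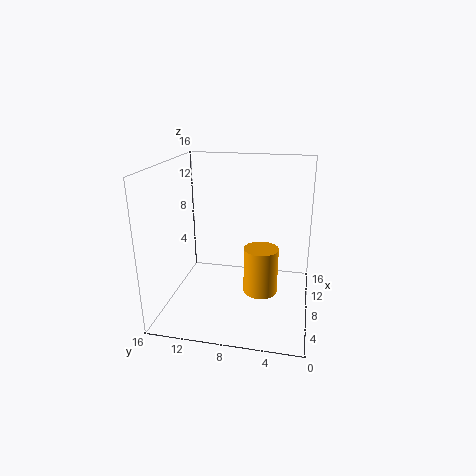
x = 9, y = 5.5, z = 1, h = 5.5, c = 'orange'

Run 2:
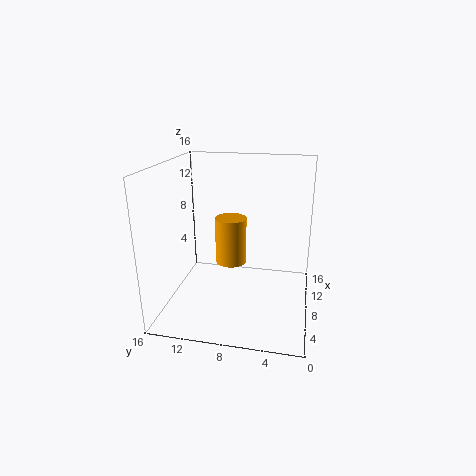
x = 13, y = 10, z = 2.5, h = 6, c = 'orange'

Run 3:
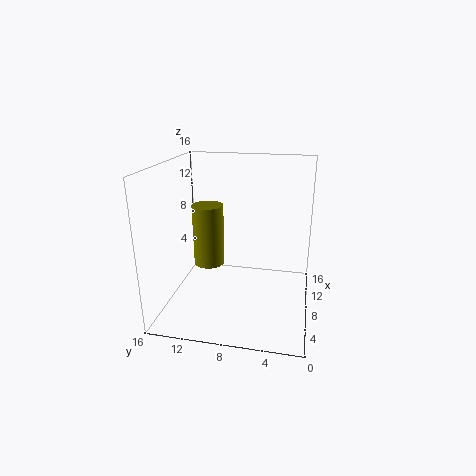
x = 13, y = 13, z = 2, h = 8, c = 'olive'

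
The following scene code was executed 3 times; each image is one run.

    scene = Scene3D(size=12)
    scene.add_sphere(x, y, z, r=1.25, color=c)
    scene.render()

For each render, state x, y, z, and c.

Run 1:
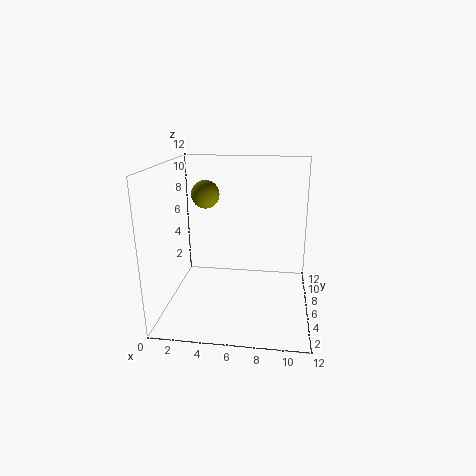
x = 2.75, y = 8.5, z = 9, c = 'olive'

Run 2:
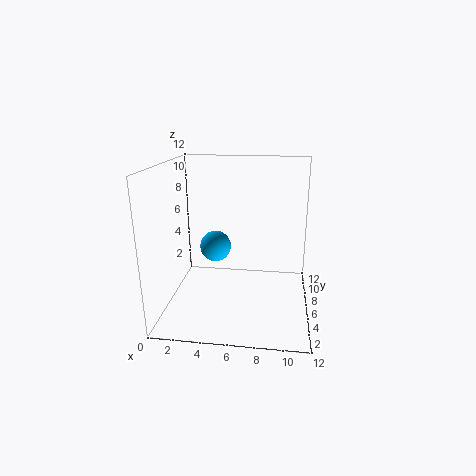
x = 4.25, y = 5.25, z = 5.5, c = 'deepskyblue'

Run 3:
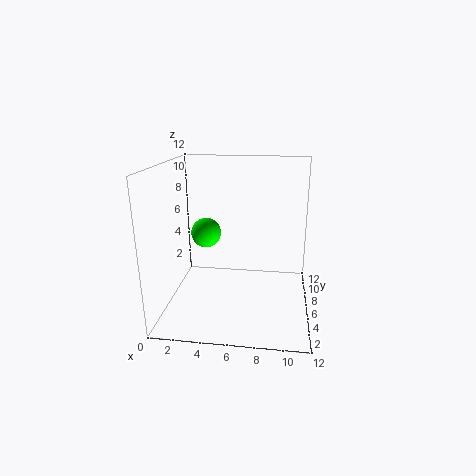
x = 3.25, y = 6.25, z = 6.25, c = 'lime'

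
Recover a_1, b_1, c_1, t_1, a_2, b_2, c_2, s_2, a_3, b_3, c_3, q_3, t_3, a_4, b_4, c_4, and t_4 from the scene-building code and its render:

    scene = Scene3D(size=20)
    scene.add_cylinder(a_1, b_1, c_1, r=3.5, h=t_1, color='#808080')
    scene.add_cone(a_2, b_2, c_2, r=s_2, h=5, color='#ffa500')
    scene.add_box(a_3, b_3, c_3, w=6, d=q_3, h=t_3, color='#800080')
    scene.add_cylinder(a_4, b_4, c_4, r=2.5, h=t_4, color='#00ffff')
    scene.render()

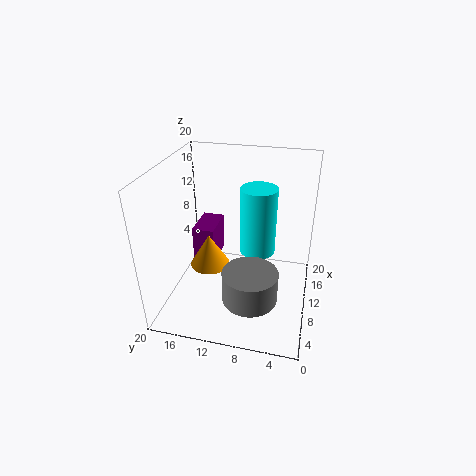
a_1 = 4; b_1 = 7; c_1 = 5; t_1 = 4; a_2 = 12; b_2 = 15; c_2 = 3.5; s_2 = 3; a_3 = 14; b_3 = 15; c_3 = 2; q_3 = 3.5; t_3 = 6; a_4 = 11.5; b_4 = 7.5; c_4 = 7.5; t_4 = 9.5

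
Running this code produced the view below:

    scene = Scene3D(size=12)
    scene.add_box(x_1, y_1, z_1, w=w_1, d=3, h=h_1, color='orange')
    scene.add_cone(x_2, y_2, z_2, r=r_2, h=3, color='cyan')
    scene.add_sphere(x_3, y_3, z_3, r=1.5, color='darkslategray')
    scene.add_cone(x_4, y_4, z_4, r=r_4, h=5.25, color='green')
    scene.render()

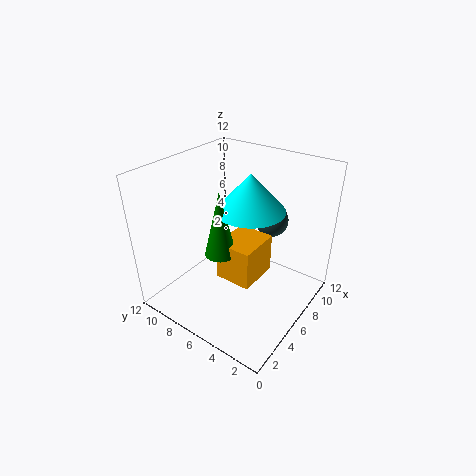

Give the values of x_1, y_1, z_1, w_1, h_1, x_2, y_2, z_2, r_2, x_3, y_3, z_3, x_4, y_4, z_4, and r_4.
x_1 = 3.75; y_1 = 3.5; z_1 = 3.25; w_1 = 3.5; h_1 = 3.25; x_2 = 6.25; y_2 = 5; z_2 = 8.75; r_2 = 2.75; x_3 = 10.25; y_3 = 5.25; z_3 = 6; x_4 = 4; y_4 = 6.25; z_4 = 5.5; r_4 = 1.25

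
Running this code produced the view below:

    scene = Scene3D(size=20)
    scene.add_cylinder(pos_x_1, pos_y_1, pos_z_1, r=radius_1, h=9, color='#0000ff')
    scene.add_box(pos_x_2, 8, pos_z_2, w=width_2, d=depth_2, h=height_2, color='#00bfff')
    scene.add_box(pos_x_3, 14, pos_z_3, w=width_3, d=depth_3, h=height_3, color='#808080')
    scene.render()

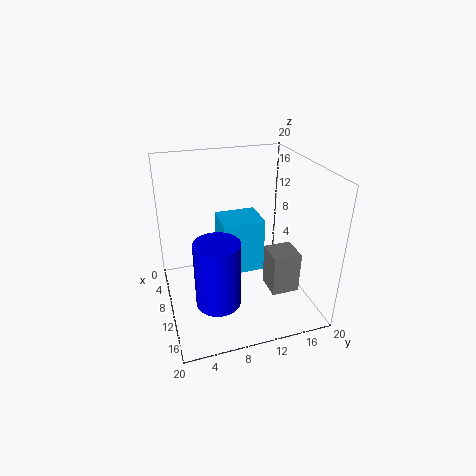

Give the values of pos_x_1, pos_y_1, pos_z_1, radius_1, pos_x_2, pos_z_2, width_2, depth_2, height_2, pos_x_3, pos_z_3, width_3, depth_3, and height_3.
pos_x_1 = 14, pos_y_1 = 6, pos_z_1 = 3, radius_1 = 3, pos_x_2 = 5, pos_z_2 = 4, width_2 = 5, depth_2 = 6, height_2 = 8, pos_x_3 = 10, pos_z_3 = 2, width_3 = 4, depth_3 = 4, height_3 = 6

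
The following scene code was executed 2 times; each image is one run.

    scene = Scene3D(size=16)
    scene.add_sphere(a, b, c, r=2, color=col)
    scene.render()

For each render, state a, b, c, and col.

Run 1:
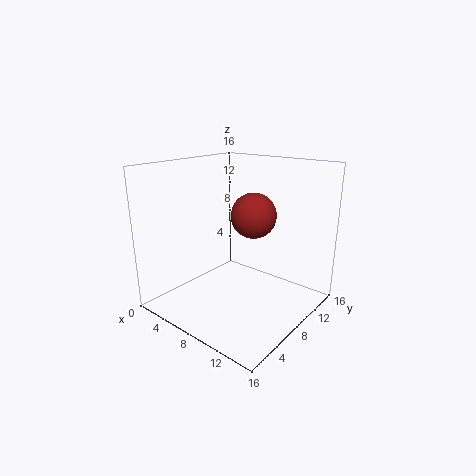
a = 13, b = 4, c = 12.5, col = 'brown'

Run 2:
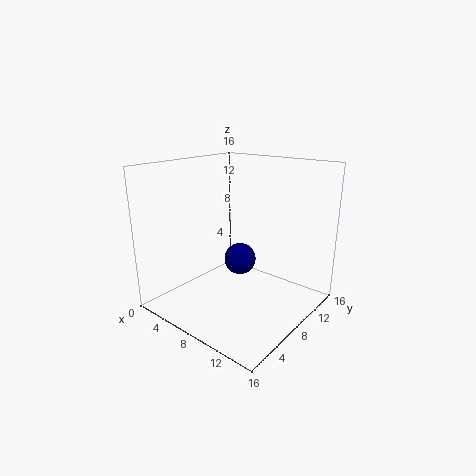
a = 5.5, b = 11.5, c = 3.5, col = 'navy'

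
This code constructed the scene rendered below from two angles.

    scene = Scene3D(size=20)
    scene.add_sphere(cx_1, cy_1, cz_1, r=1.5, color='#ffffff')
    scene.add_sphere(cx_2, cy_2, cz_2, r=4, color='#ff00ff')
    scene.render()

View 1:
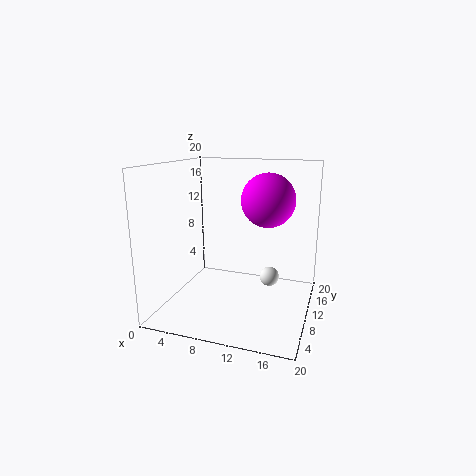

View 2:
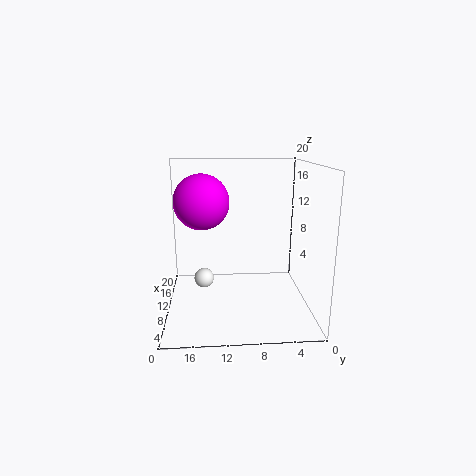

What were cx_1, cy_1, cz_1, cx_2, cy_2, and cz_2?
cx_1 = 13.5
cy_1 = 15
cz_1 = 2.5
cx_2 = 13
cy_2 = 15
cz_2 = 14.5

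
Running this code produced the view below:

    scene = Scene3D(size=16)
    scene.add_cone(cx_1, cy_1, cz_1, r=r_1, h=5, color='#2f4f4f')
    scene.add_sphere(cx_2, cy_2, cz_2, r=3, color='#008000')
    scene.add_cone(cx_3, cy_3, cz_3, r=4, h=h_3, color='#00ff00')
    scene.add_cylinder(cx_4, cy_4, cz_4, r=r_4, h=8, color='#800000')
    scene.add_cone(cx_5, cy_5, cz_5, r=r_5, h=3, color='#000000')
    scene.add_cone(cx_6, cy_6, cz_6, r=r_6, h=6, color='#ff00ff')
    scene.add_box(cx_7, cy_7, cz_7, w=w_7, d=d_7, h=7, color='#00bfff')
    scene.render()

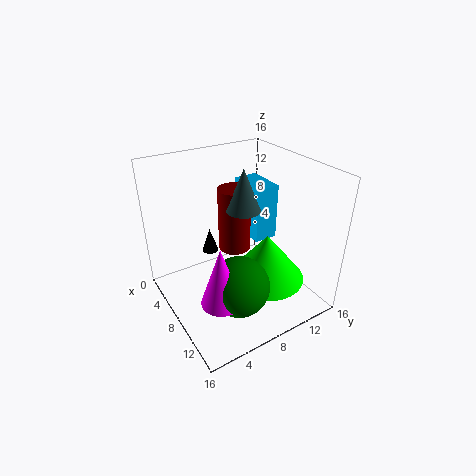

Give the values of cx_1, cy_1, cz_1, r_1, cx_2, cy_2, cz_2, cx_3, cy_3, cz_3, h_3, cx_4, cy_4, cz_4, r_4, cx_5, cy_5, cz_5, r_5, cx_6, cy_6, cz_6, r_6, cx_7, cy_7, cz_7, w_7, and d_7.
cx_1 = 6, cy_1 = 10, cz_1 = 10, r_1 = 2, cx_2 = 13, cy_2 = 5, cz_2 = 6, cx_3 = 12, cy_3 = 9, cz_3 = 5, h_3 = 5, cx_4 = 4, cy_4 = 10, cz_4 = 4, r_4 = 2, cx_5 = 3, cy_5 = 7, cz_5 = 4, r_5 = 1, cx_6 = 13, cy_6 = 3, cz_6 = 5, r_6 = 2, cx_7 = 1, cy_7 = 12, cz_7 = 5, w_7 = 5, d_7 = 3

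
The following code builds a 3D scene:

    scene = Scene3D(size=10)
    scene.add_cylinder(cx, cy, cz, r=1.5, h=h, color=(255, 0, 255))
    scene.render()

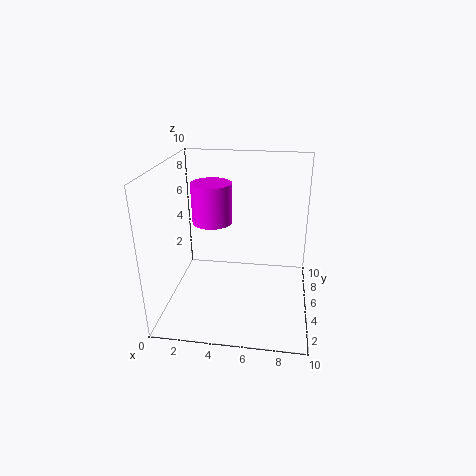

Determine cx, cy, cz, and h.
cx = 2.75; cy = 7; cz = 5.25; h = 3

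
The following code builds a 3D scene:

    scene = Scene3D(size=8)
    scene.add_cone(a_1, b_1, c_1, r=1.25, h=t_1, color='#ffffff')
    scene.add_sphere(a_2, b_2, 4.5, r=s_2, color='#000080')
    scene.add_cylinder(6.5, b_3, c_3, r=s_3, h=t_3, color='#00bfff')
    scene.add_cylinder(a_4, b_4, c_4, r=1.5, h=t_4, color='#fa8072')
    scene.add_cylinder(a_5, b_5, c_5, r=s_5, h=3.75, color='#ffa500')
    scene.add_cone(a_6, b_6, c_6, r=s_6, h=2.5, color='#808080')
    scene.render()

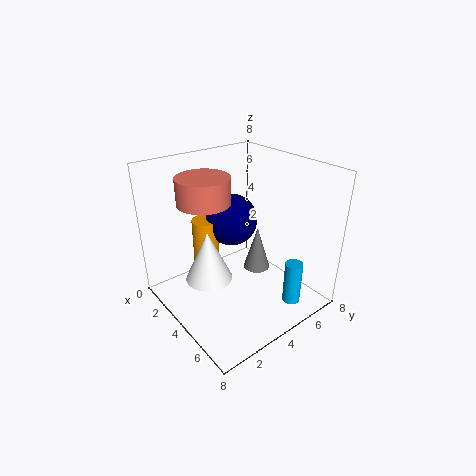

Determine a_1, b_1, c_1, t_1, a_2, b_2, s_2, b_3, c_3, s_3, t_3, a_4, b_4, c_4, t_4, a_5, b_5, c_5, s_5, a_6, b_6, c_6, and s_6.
a_1 = 4
b_1 = 2
c_1 = 2.25
t_1 = 2.75
a_2 = 2.75
b_2 = 4.5
s_2 = 1.5
b_3 = 6
c_3 = 0.25
s_3 = 0.5
t_3 = 2.5
a_4 = 2.25
b_4 = 3
c_4 = 5.75
t_4 = 1.5
a_5 = 2.25
b_5 = 3
c_5 = 1
s_5 = 0.75
a_6 = 4.5
b_6 = 5
c_6 = 2
s_6 = 0.75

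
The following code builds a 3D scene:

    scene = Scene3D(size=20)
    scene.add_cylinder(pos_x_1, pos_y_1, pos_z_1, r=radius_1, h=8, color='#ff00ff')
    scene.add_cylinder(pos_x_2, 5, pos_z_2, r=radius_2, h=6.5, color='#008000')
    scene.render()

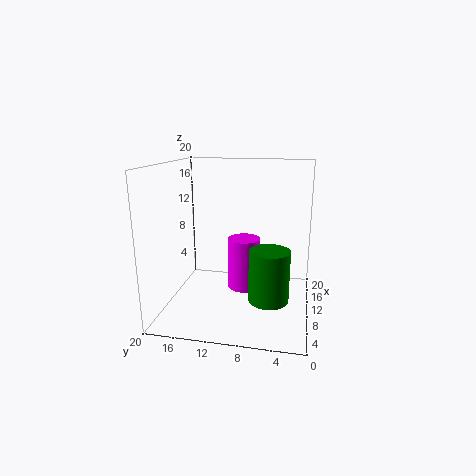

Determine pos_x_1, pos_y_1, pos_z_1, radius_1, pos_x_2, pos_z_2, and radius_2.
pos_x_1 = 14.5
pos_y_1 = 10
pos_z_1 = 0.5
radius_1 = 2.5
pos_x_2 = 4.5
pos_z_2 = 4
radius_2 = 2.5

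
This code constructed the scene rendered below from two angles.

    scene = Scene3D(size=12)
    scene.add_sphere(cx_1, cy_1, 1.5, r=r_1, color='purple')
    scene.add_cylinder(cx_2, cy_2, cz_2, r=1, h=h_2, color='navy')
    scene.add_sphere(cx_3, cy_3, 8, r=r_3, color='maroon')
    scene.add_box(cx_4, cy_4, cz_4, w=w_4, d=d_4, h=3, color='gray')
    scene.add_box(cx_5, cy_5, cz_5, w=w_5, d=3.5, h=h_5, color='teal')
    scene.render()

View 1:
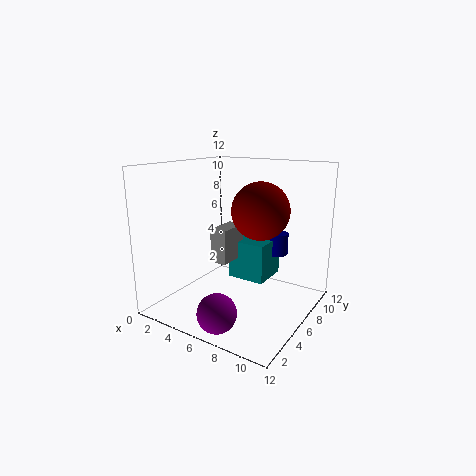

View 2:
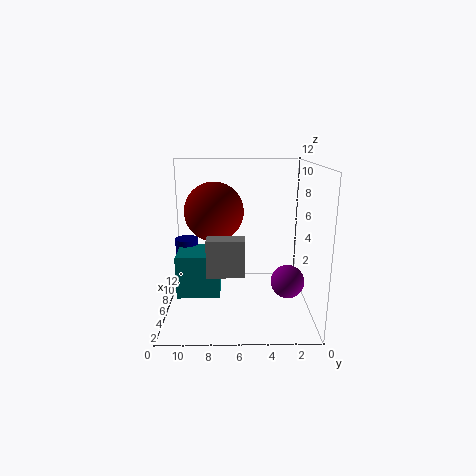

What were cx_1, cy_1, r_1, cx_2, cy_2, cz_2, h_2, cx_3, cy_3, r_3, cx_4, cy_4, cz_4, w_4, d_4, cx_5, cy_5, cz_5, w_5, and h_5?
cx_1 = 7
cy_1 = 1.5
r_1 = 1.5
cx_2 = 7.5
cy_2 = 10.5
cz_2 = 3.5
h_2 = 2
cx_3 = 7
cy_3 = 8
r_3 = 2.5
cx_4 = 3.5
cy_4 = 5.5
cz_4 = 3.5
w_4 = 1.5
d_4 = 3
cx_5 = 4
cy_5 = 7.5
cz_5 = 1.5
w_5 = 3.5
h_5 = 3.5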